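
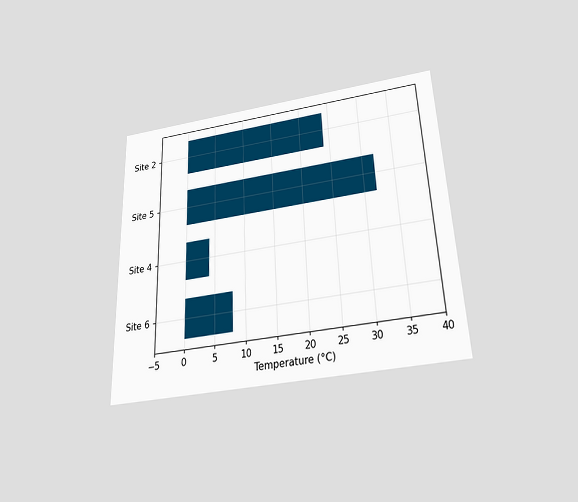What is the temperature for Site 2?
24°C

The chart is tilted about 2° counter-clockwise and viewed slightly from below. Reading along the chart's x-axis, the Site 2 bar reaches 24°C.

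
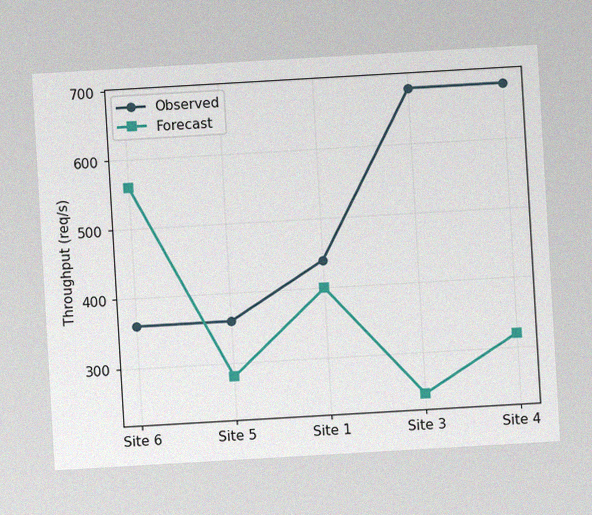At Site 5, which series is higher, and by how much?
The chart is tilted about 3° counter-clockwise, with some photo noise. At Site 5, Observed sits above the other line by 80req/s.

Observed, by 80req/s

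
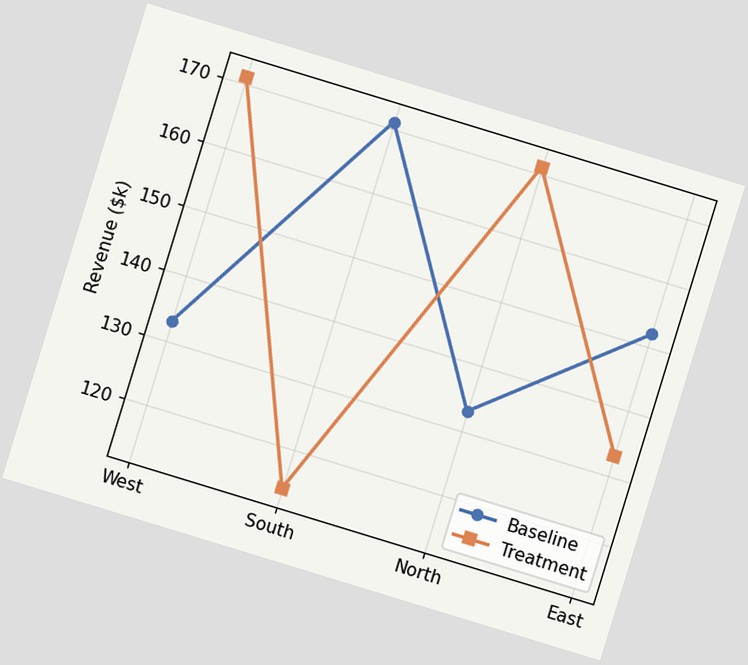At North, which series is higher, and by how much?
Treatment, by $38k

The chart is tilted about 17° clockwise. At North, Treatment sits above the other line by $38k.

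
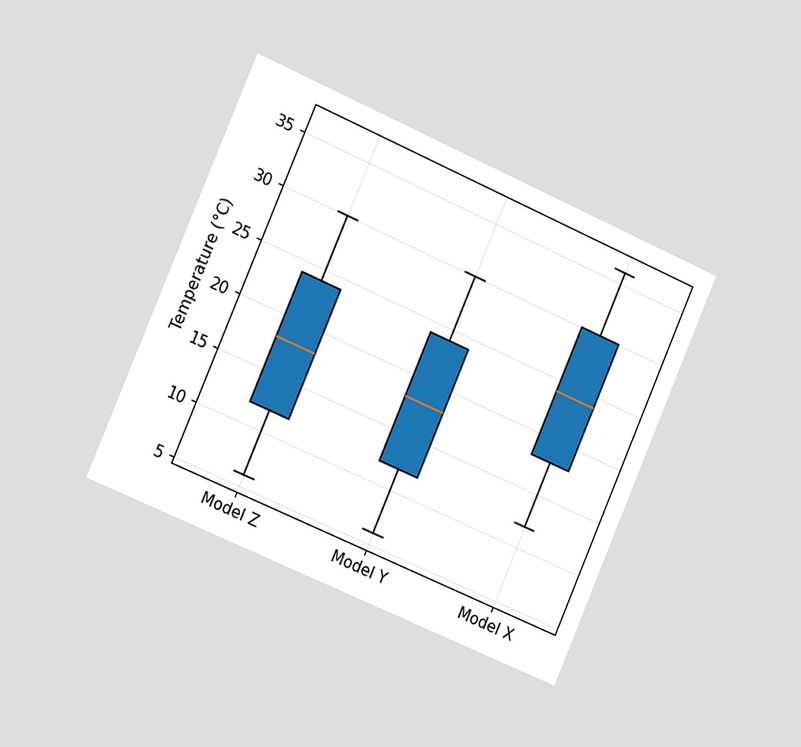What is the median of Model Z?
The chart is tilted about 23° clockwise and viewed slightly from the left. The median line in the Model Z box sits at 18°C.

18°C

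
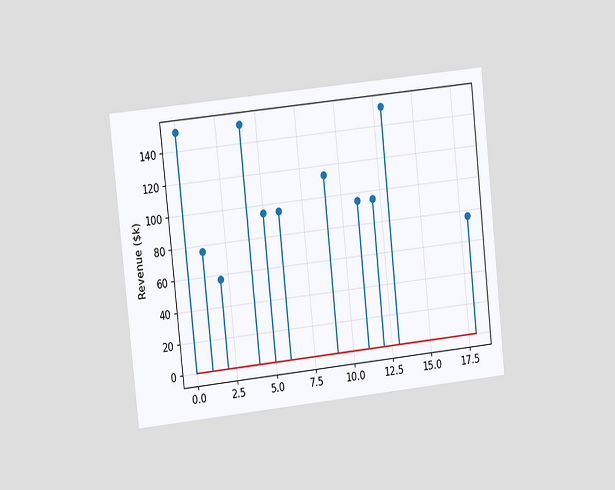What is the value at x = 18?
$76k

The chart is tilted about 6° counter-clockwise and viewed at a slight angle. The stem at x=18 reaches $76k.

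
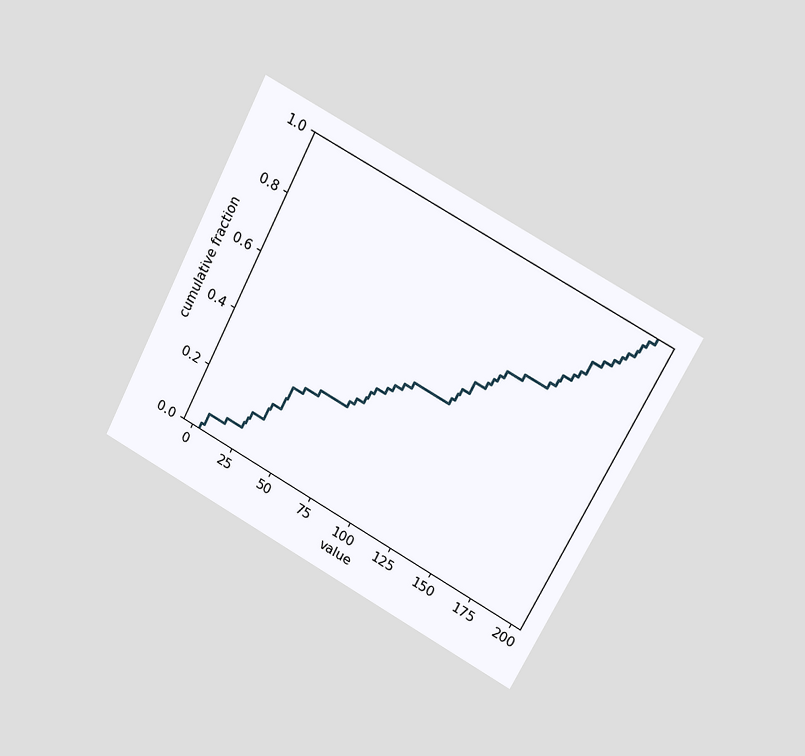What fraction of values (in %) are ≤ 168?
78%

The chart is tilted about 27° clockwise and viewed at a slight angle. At x=168 the ECDF step is at 78%.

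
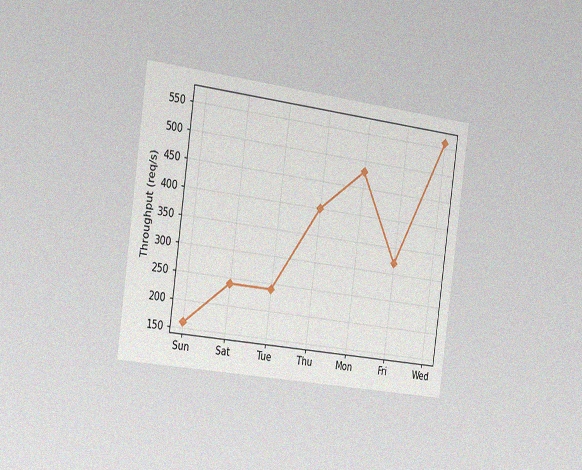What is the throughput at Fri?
320req/s

The chart is tilted about 8° clockwise and viewed slightly from the left, with some photo noise. At Fri, the line is at 320req/s.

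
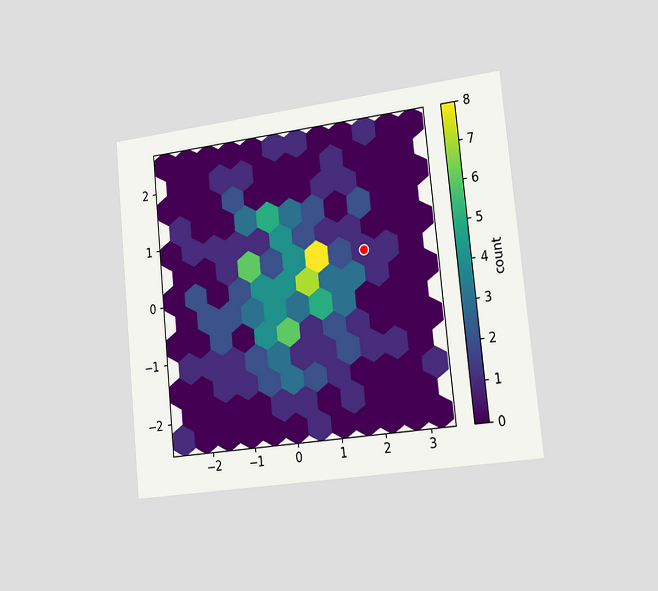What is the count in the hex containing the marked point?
The chart is tilted about 6° counter-clockwise and viewed slightly from the right. The marked hex reads 1 on the colorbar.

1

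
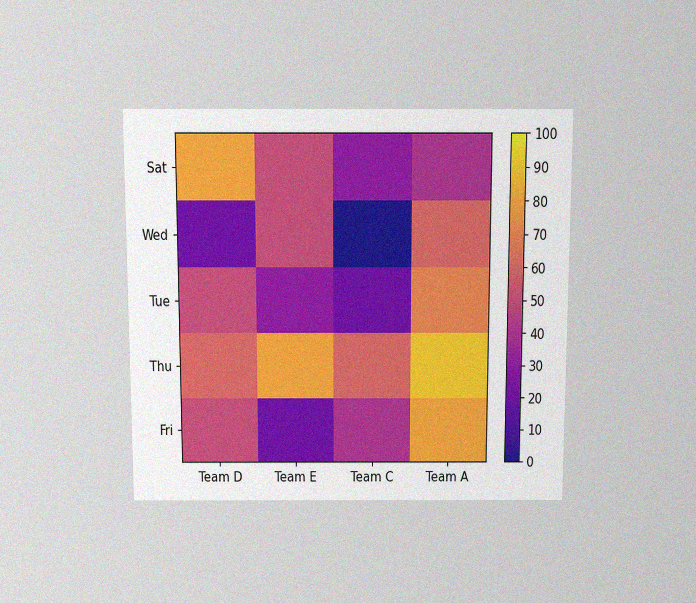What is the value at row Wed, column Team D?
The chart is viewed slightly from above, with some photo noise. Matching cell (Wed, Team D) against the colorbar gives 20.

20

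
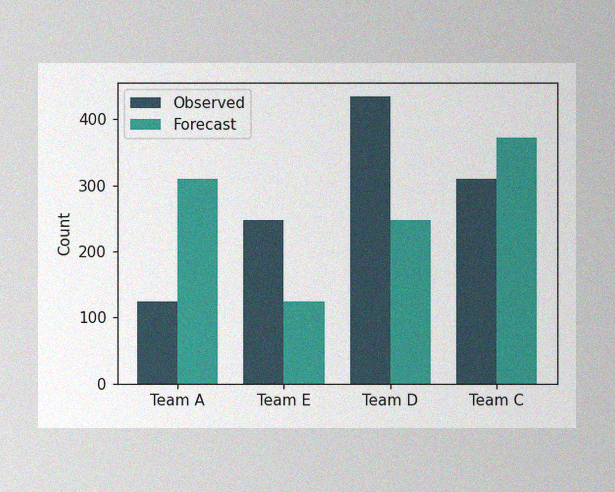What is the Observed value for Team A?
The image has some photo noise and uneven lighting. The Observed bar at Team A reaches 124 on the y-axis.

124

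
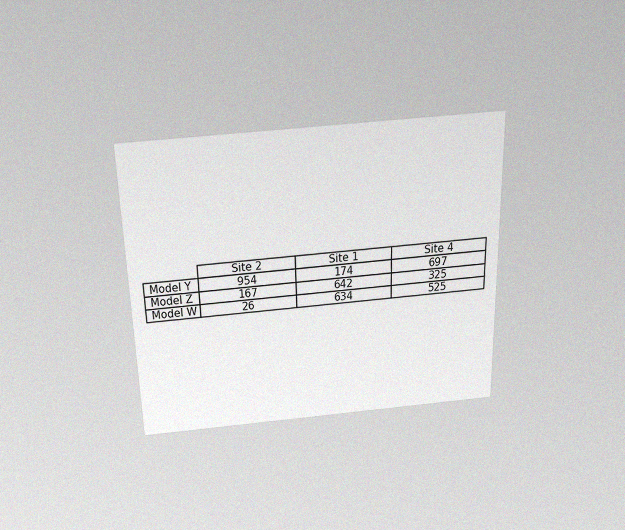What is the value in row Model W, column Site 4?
The chart is viewed slightly from above, with some photo noise. The (Model W, Site 4) cell reads 525.

525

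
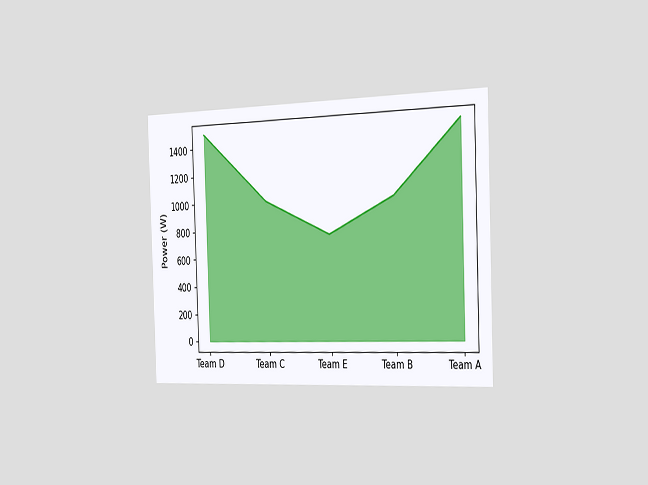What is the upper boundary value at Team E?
750W

The chart is tilted about 2° counter-clockwise and viewed slightly from the right. At Team E the upper boundary is at 750W.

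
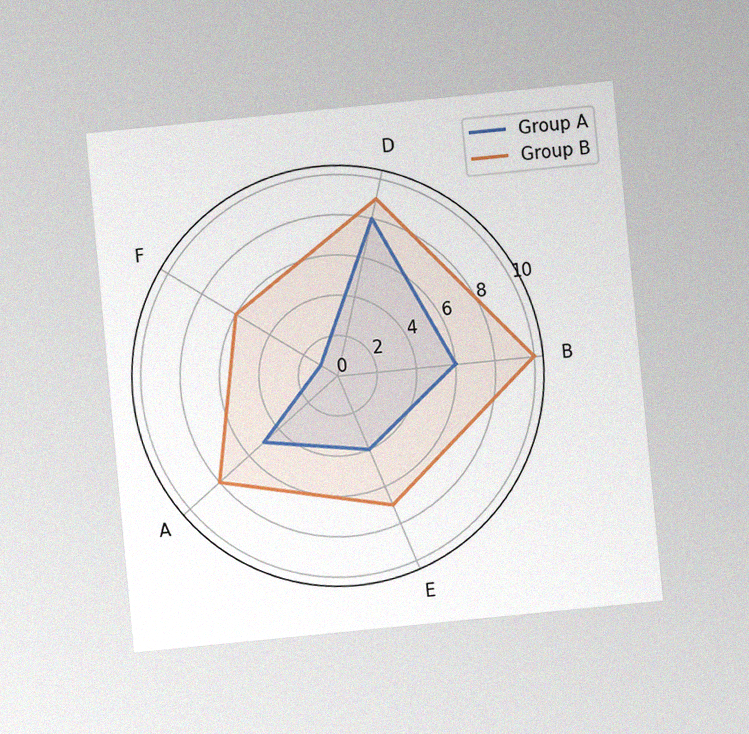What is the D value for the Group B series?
The chart is tilted about 6° counter-clockwise and viewed at a slight angle, with some photo noise. On the D axis, Group B reaches 9.

9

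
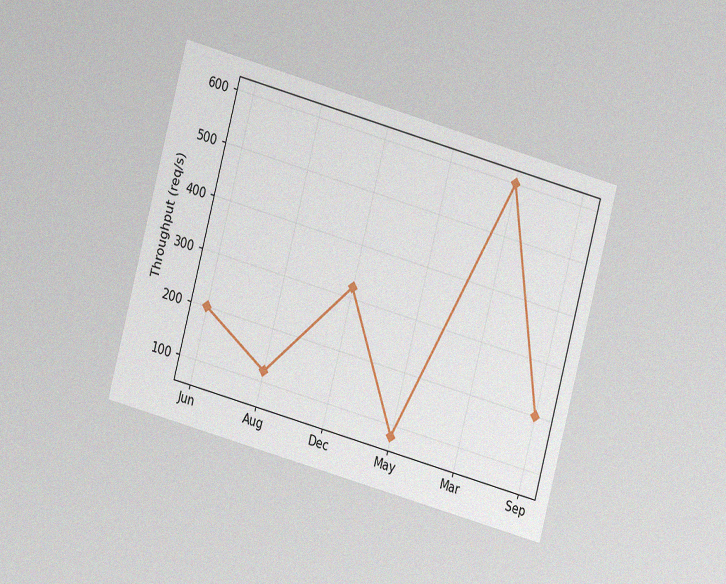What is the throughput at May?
80req/s

The chart is tilted about 15° clockwise and viewed at a slight angle, with some photo noise. At May, the line is at 80req/s.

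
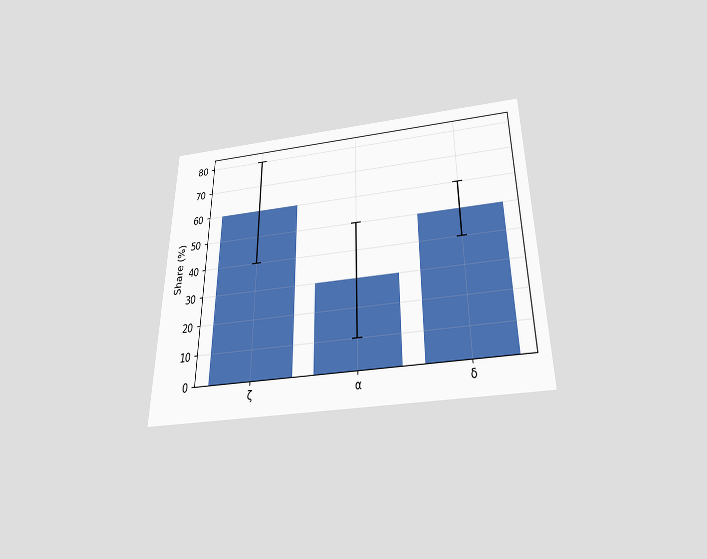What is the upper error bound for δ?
60%

The chart is viewed slightly from below. The δ bar's upper whisker reaches 60%.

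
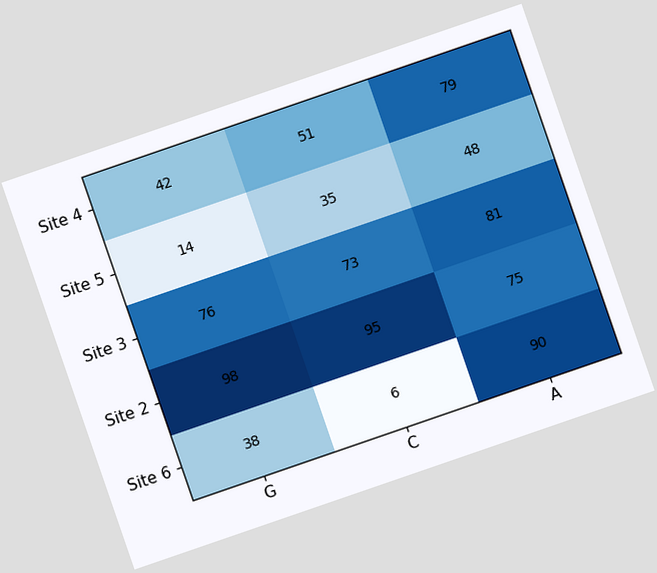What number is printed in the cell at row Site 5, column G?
14

The chart is tilted about 19° counter-clockwise. The (Site 5, G) cell reads 14.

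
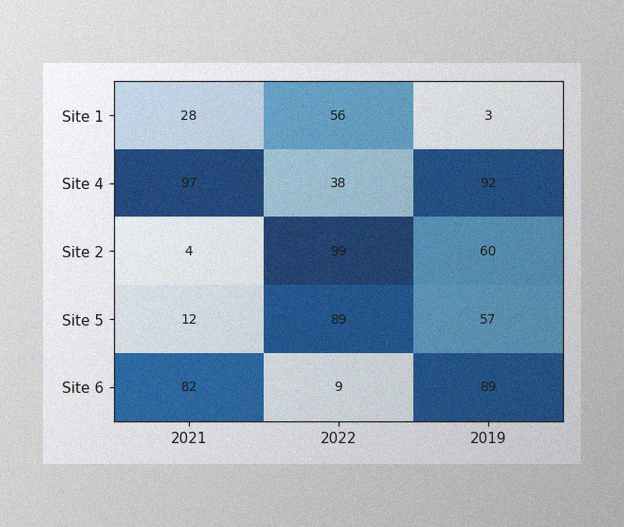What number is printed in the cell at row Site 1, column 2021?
The image has some photo noise and uneven lighting. The (Site 1, 2021) cell reads 28.

28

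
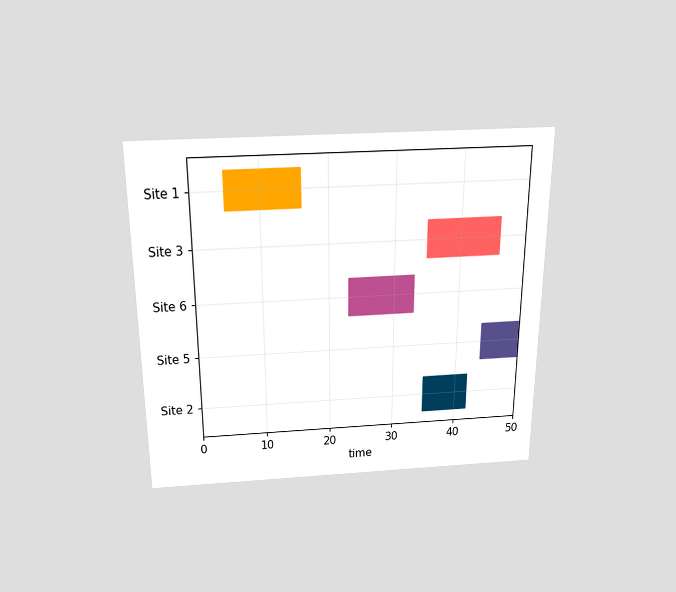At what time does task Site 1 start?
The chart is viewed slightly from above. The Site 1 bar begins at t=5.

5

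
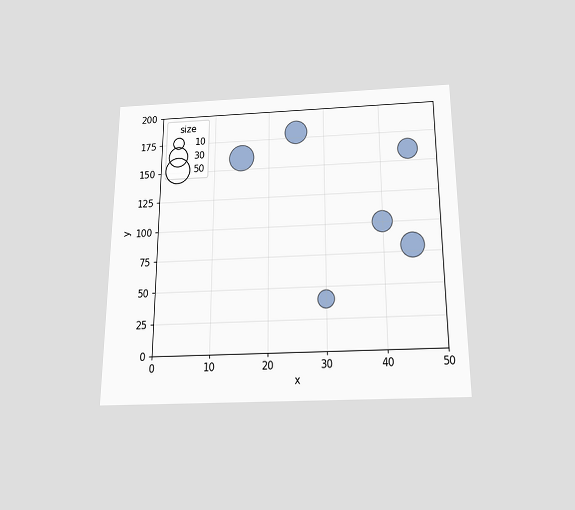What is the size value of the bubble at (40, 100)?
30

The chart is viewed slightly from below. Matching the bubble at (40, 100) against the size legend gives 30.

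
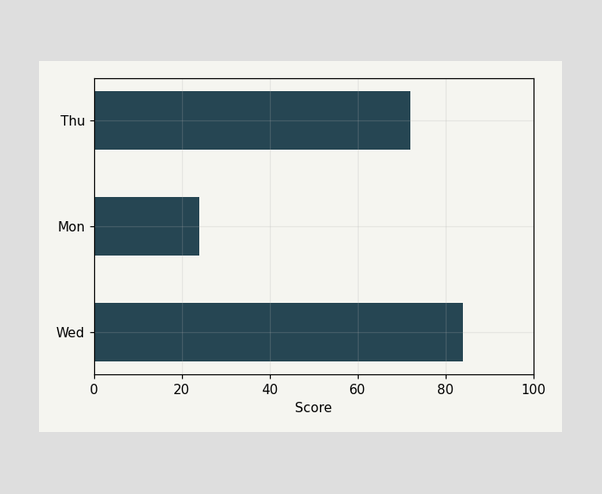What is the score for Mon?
24

Reading along the chart's x-axis, the Mon bar reaches 24.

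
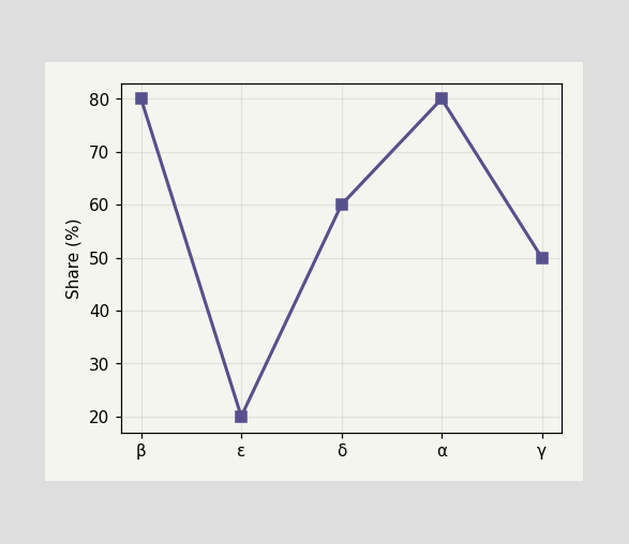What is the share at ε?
At ε, the line is at 20%.

20%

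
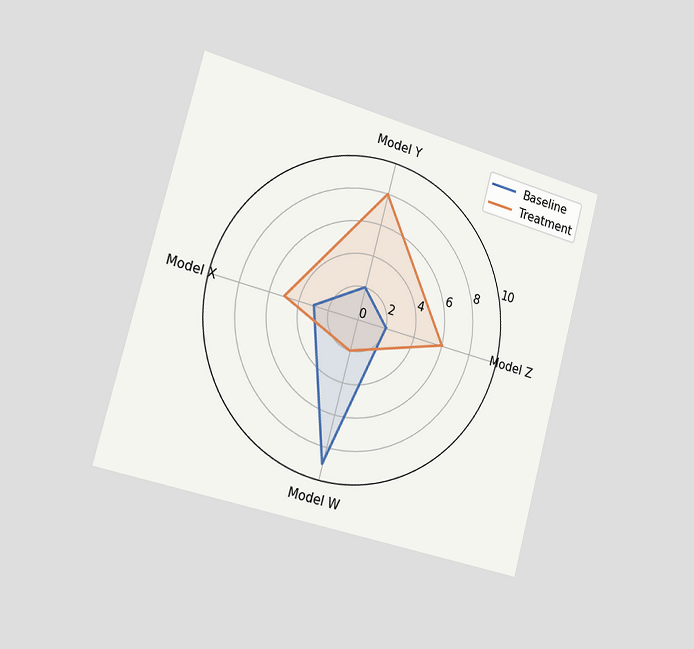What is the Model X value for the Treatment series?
5

The chart is tilted about 15° clockwise and viewed slightly from the left. On the Model X axis, Treatment reaches 5.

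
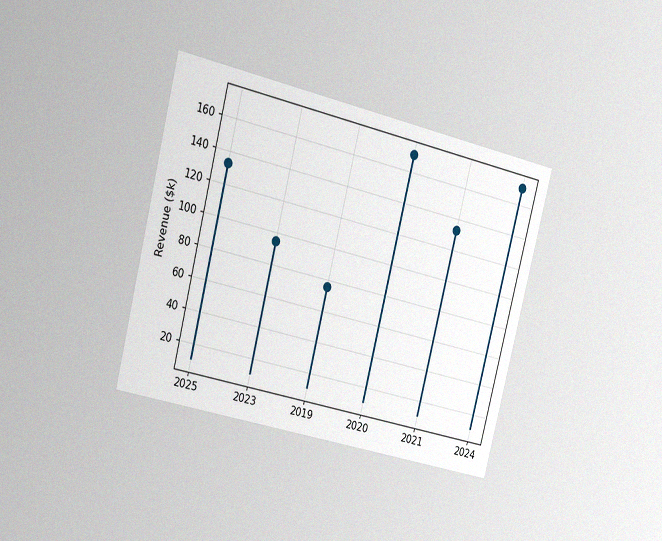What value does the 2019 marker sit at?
The chart is tilted about 14° clockwise and viewed slightly from the left, with some photo noise. The 2019 marker sits at $76k.

$76k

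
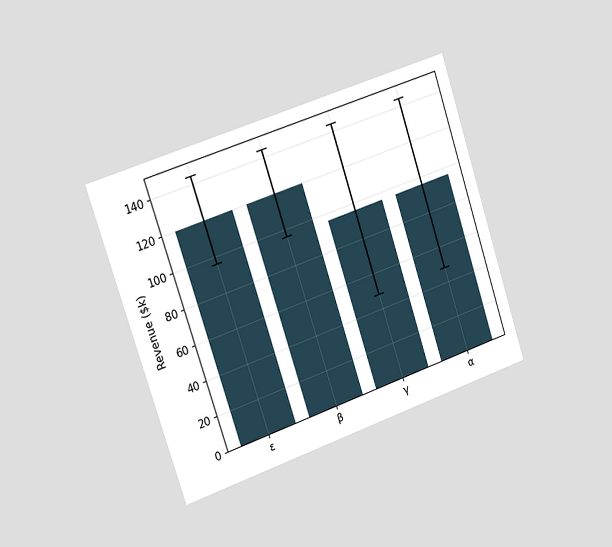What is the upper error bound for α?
The chart is tilted about 18° counter-clockwise and viewed slightly from the left. The α bar's upper whisker reaches $144k.

$144k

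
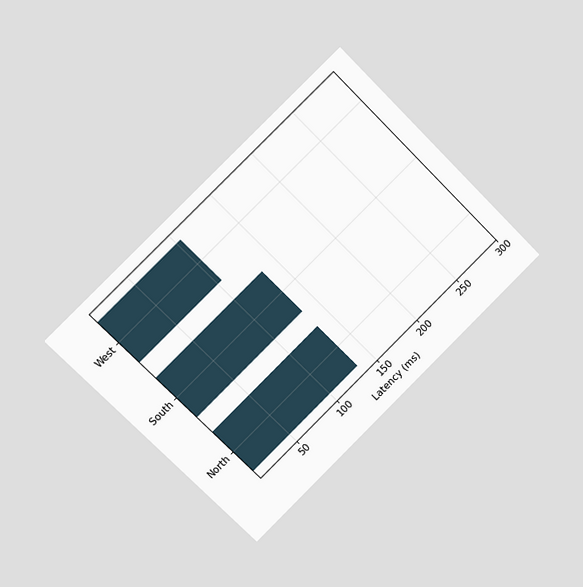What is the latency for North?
The chart is tilted about 45° counter-clockwise and viewed slightly from the left. Reading along the chart's x-axis, the North bar reaches 135ms.

135ms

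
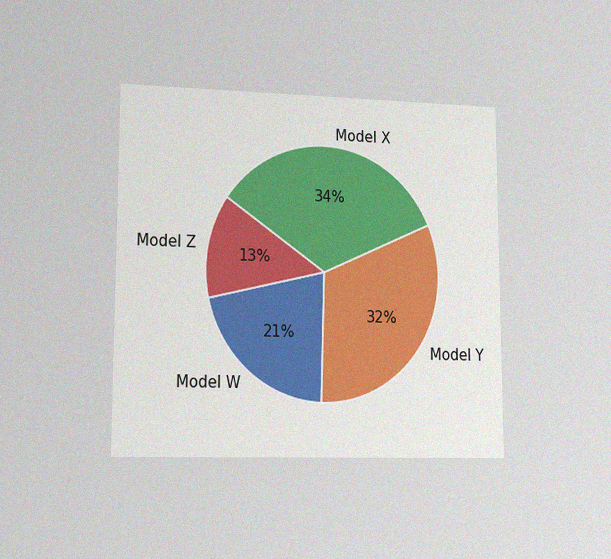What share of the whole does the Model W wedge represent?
The chart is viewed slightly from the left, with some photo noise. The Model W slice takes up 21% of the pie.

21%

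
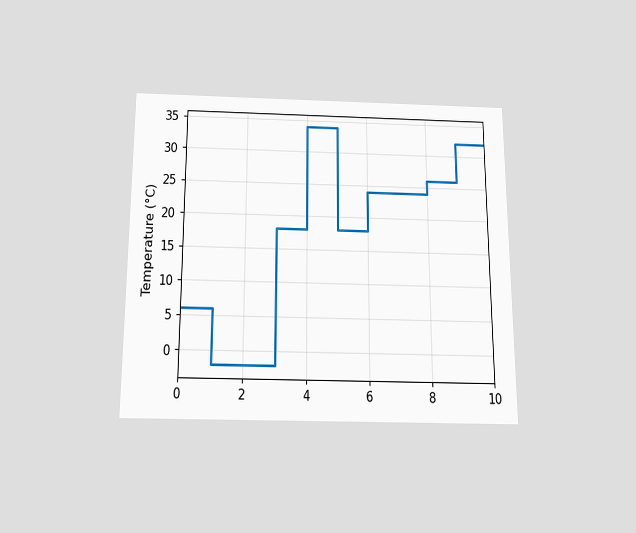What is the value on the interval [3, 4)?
The chart is viewed slightly from below. On [3, 4) the step sits at 18°C.

18°C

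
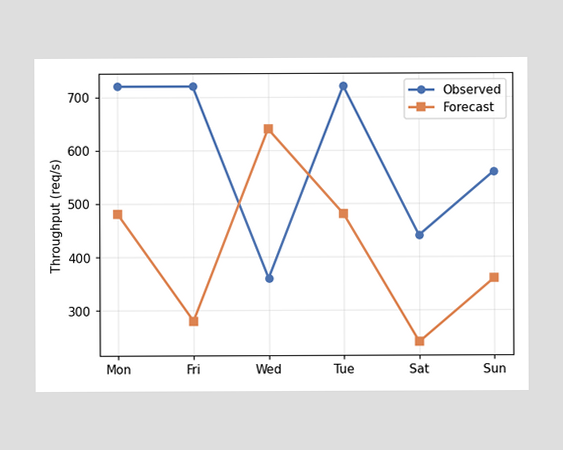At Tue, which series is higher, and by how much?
Observed, by 240req/s

At Tue, Observed sits above the other line by 240req/s.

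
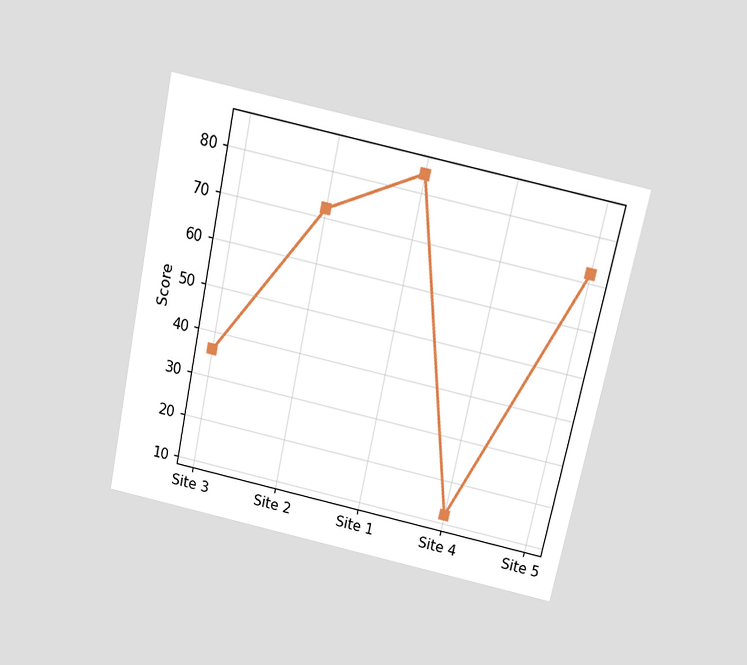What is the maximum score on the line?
84

The chart is tilted about 12° clockwise and viewed slightly from above. The highest point is at Site 1, and reading across to the y-axis gives 84.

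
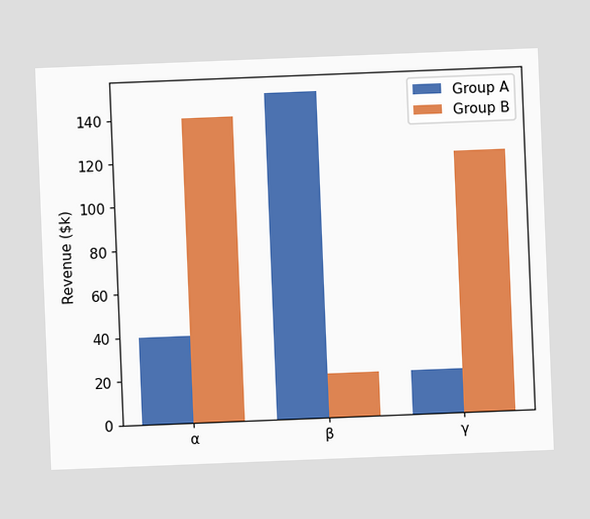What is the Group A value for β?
$150k

The chart is tilted about 2° counter-clockwise. The Group A bar at β reaches $150k on the y-axis.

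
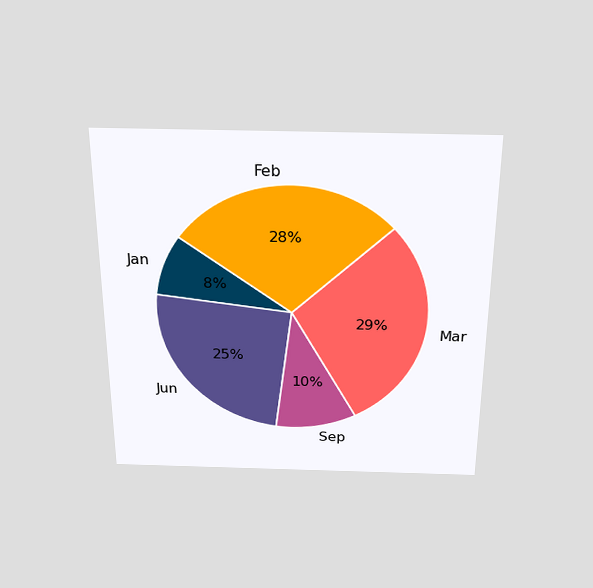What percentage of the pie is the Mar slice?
The chart is viewed slightly from above. The Mar slice takes up 29% of the pie.

29%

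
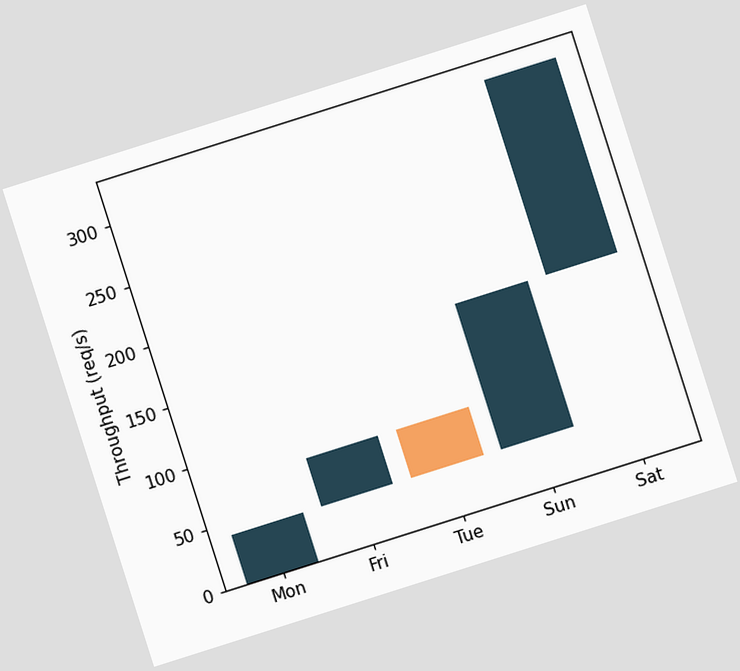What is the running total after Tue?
The chart is tilted about 18° counter-clockwise. After Tue the running total reaches 40req/s.

40req/s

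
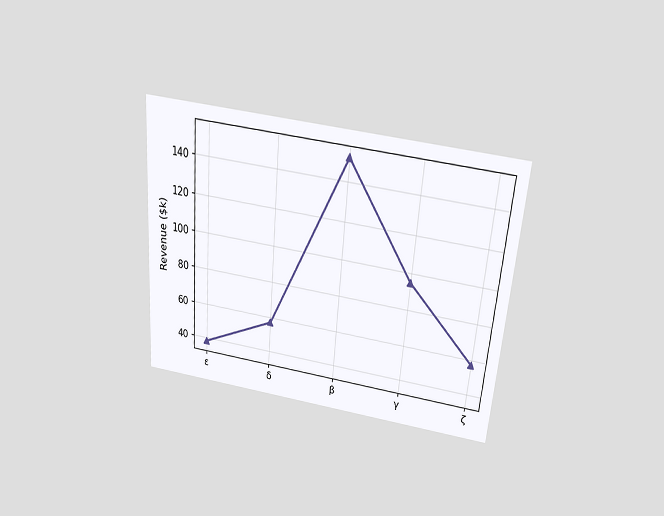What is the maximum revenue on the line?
The chart is tilted about 5° clockwise and viewed slightly from above. The highest point is at β, and reading across to the y-axis gives $152k.

$152k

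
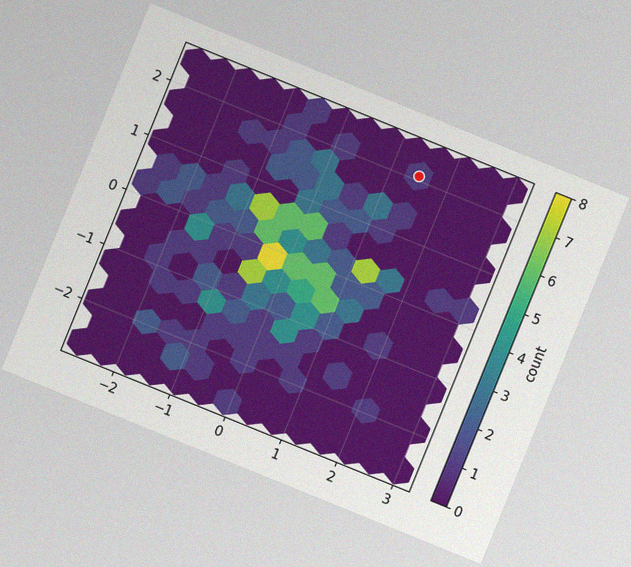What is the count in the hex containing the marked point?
The chart is tilted about 22° clockwise, with some photo noise. The marked hex reads 1 on the colorbar.

1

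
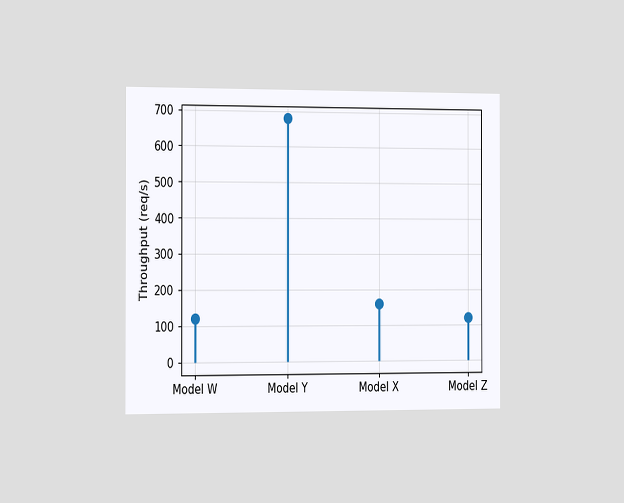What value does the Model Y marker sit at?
The chart is viewed slightly from the left. The Model Y marker sits at 680req/s.

680req/s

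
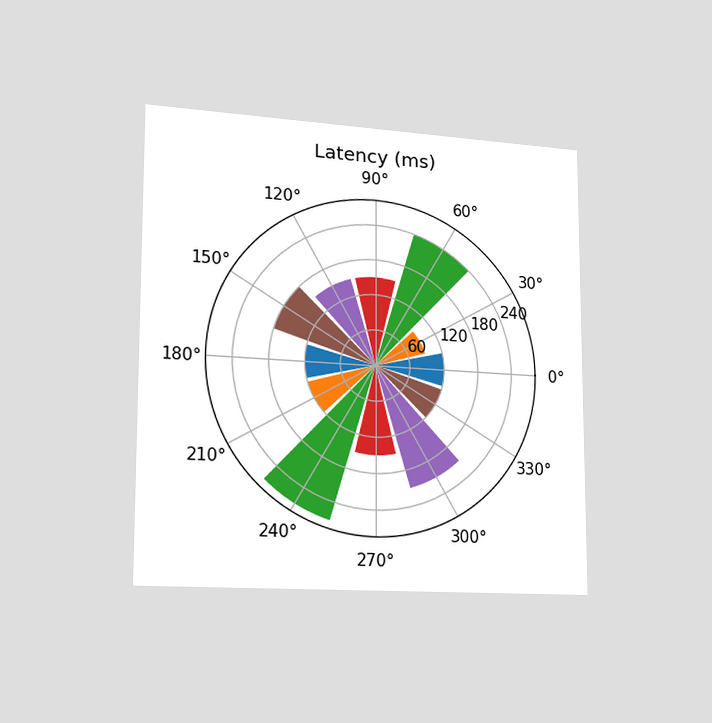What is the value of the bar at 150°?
180ms

The chart is viewed slightly from the left. The bar at 150° reaches 180ms on the radial axis.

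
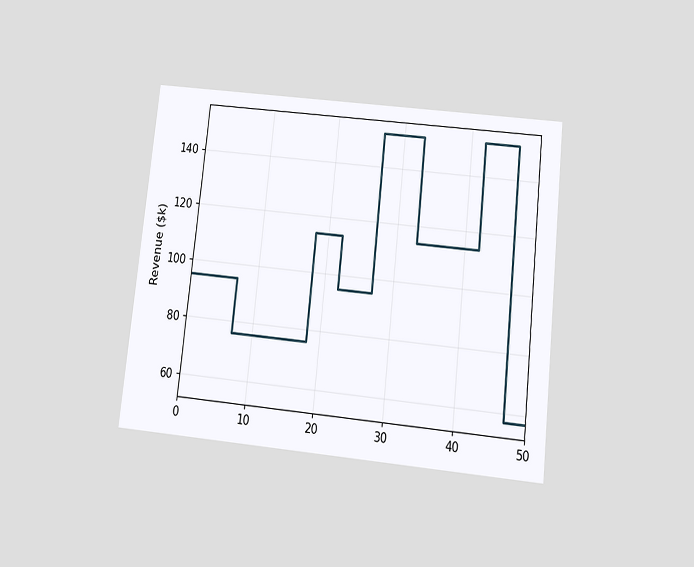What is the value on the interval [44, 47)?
The chart is tilted about 6° clockwise and viewed slightly from below. On [44, 47) the step sits at $152k.

$152k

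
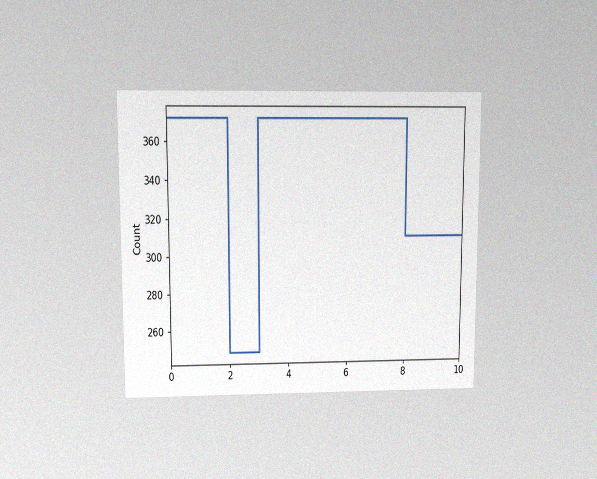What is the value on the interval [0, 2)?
The chart is viewed at a slight angle, with some photo noise. On [0, 2) the step sits at 372.

372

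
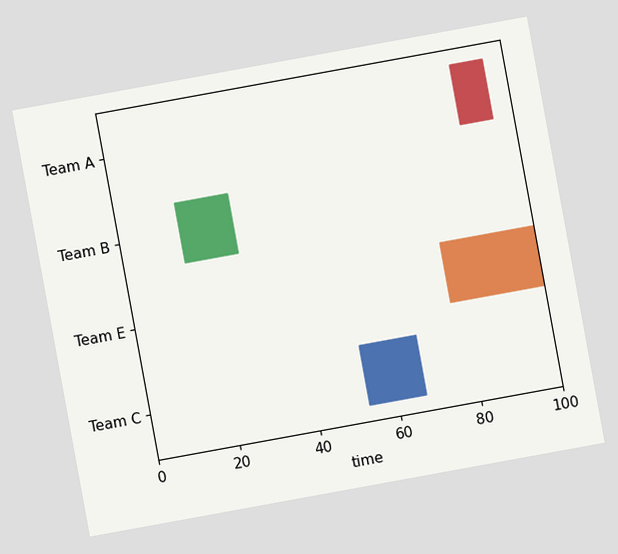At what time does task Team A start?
87

The chart is tilted about 10° counter-clockwise. The Team A bar begins at t=87.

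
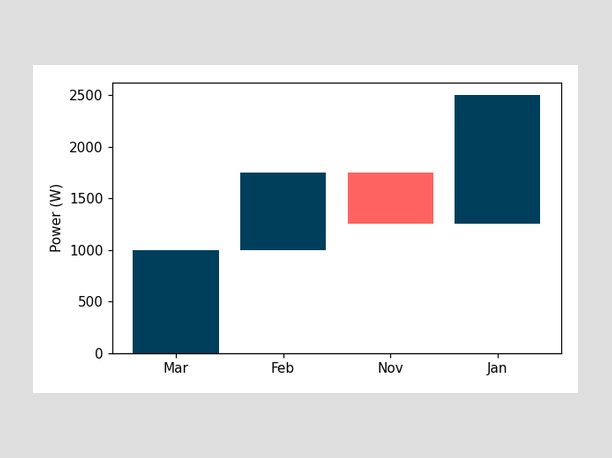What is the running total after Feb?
1750W

After Feb the running total reaches 1750W.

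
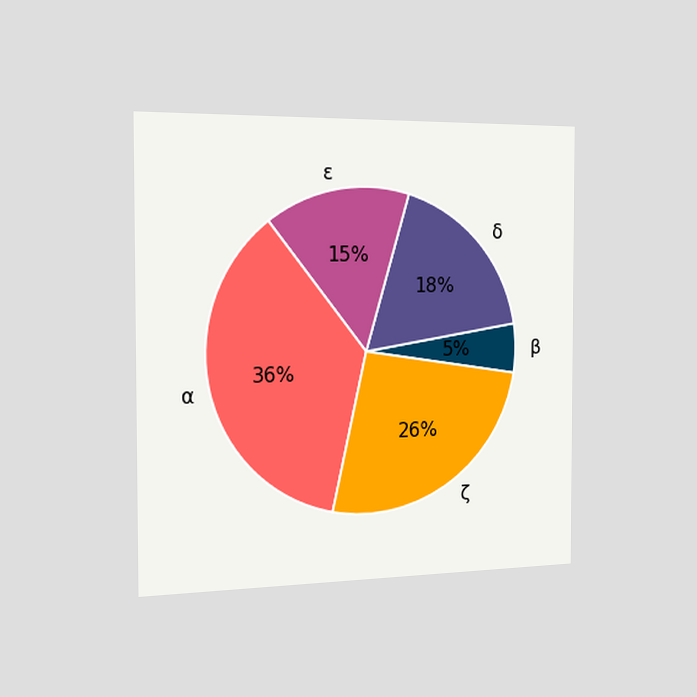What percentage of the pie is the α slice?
36%

The chart is viewed slightly from the left. The α slice takes up 36% of the pie.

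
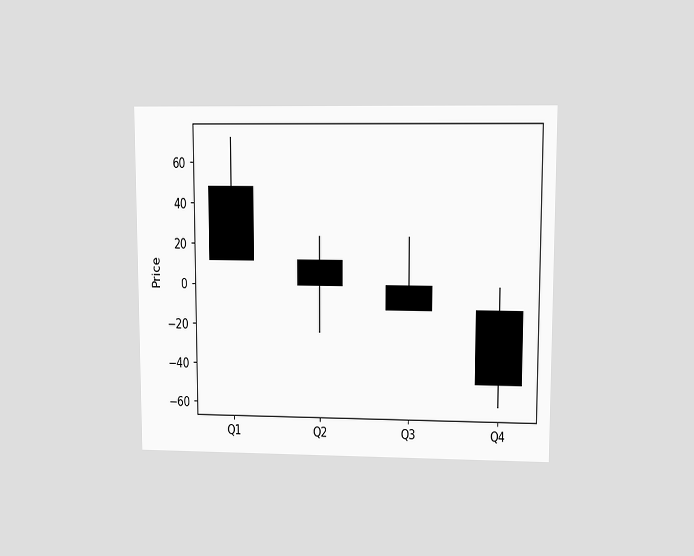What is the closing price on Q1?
The chart is viewed at a slight angle. The Q1 candle closes at 12.

12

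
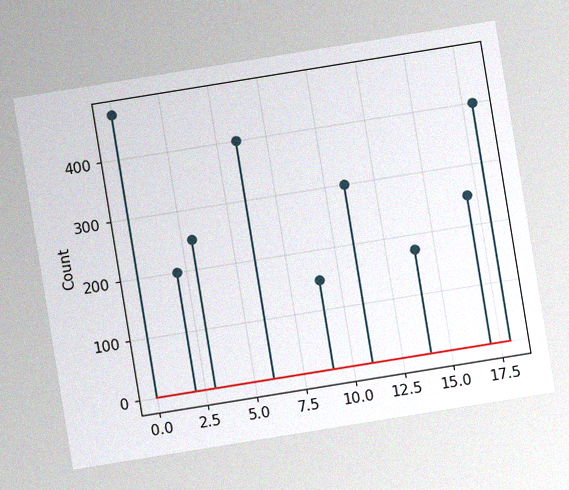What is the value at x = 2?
200

The chart is tilted about 9° counter-clockwise, with some photo noise. The stem at x=2 reaches 200.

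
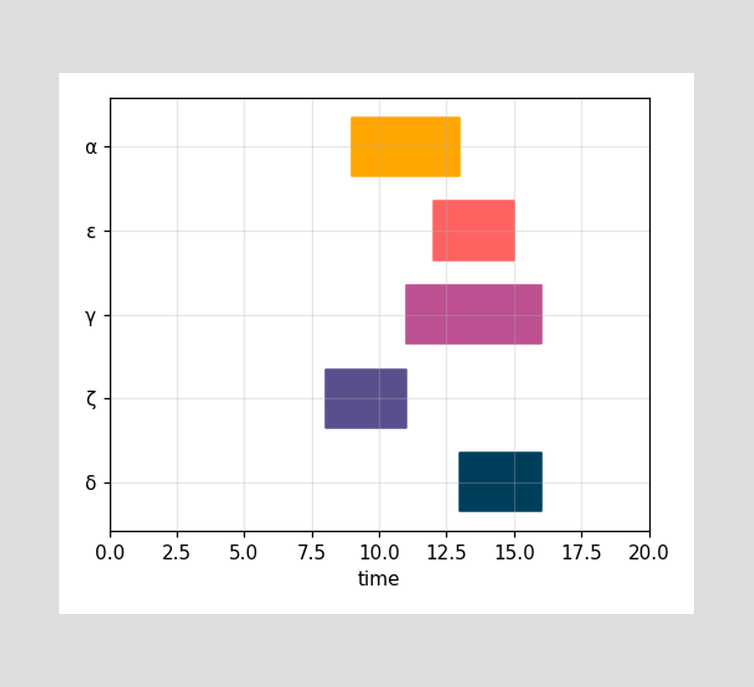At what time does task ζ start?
The ζ bar begins at t=8.

8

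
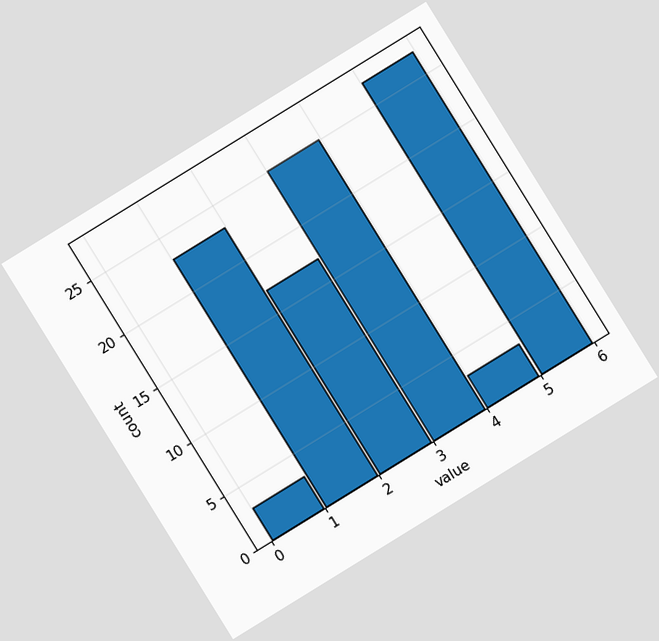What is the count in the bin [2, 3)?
17

The chart is tilted about 32° counter-clockwise. The [2, 3) bin has height 17.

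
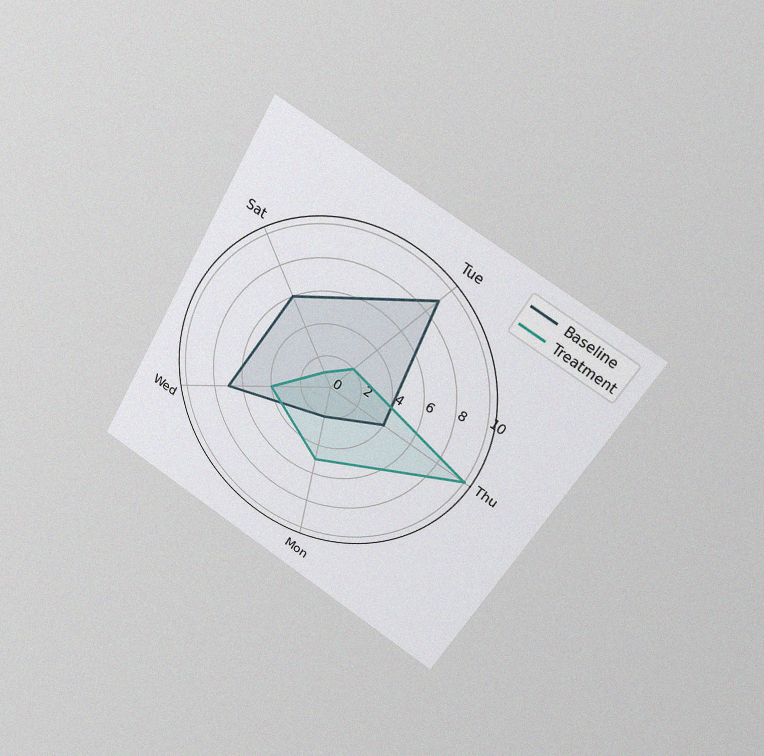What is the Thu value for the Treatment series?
The chart is tilted about 30° clockwise and viewed at a slight angle, with some photo noise. On the Thu axis, Treatment reaches 10.

10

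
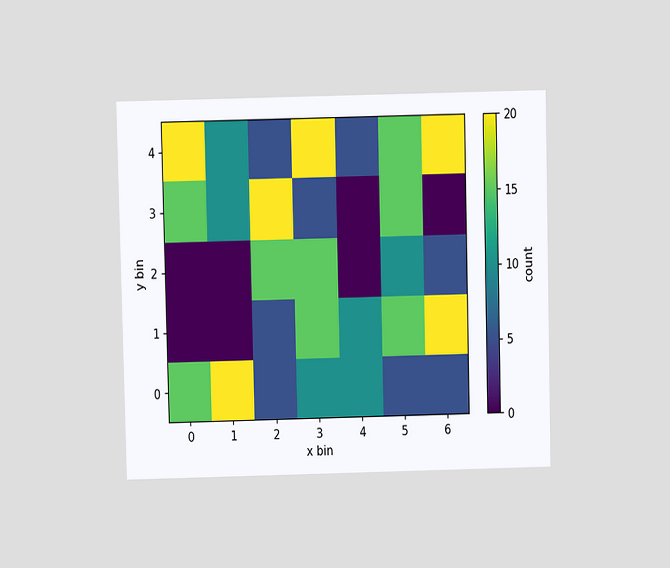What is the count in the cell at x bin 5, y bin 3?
The chart is viewed at a slight angle. Matching the cell (5, 3) against the colorbar gives 15.

15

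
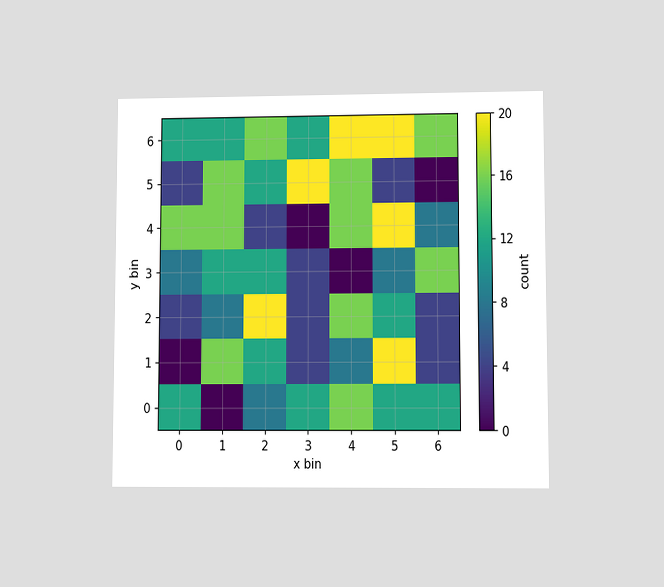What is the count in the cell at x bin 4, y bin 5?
16

The chart is viewed at a slight angle. Matching the cell (4, 5) against the colorbar gives 16.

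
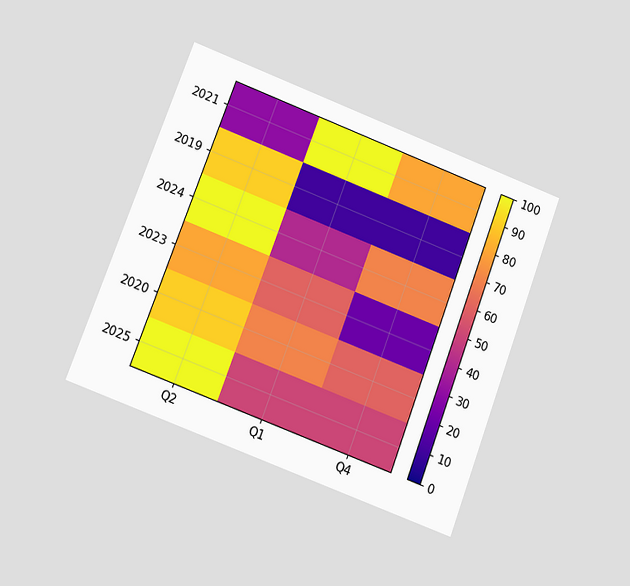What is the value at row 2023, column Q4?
20

The chart is tilted about 21° clockwise and viewed at a slight angle. Matching cell (2023, Q4) against the colorbar gives 20.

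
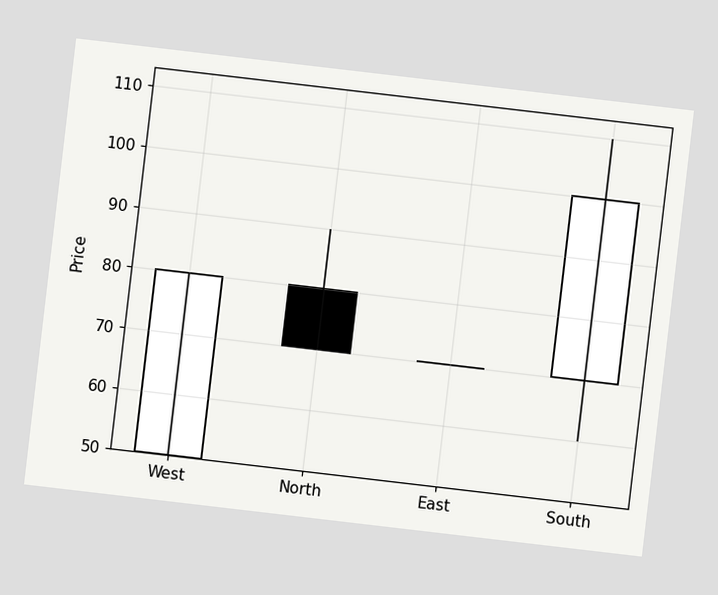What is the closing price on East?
The chart is tilted about 7° clockwise. The East candle closes at 70.

70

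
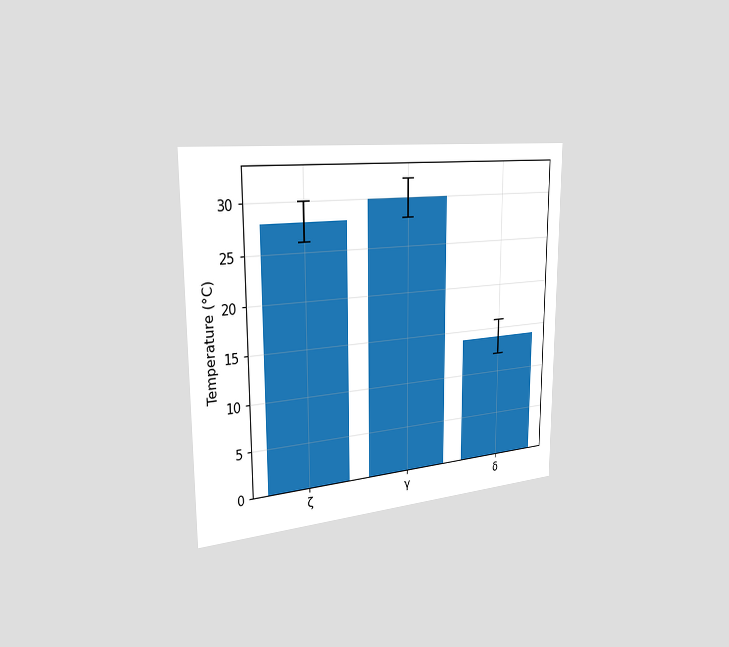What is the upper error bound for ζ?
The chart is viewed slightly from the left. The ζ bar's upper whisker reaches 30°C.

30°C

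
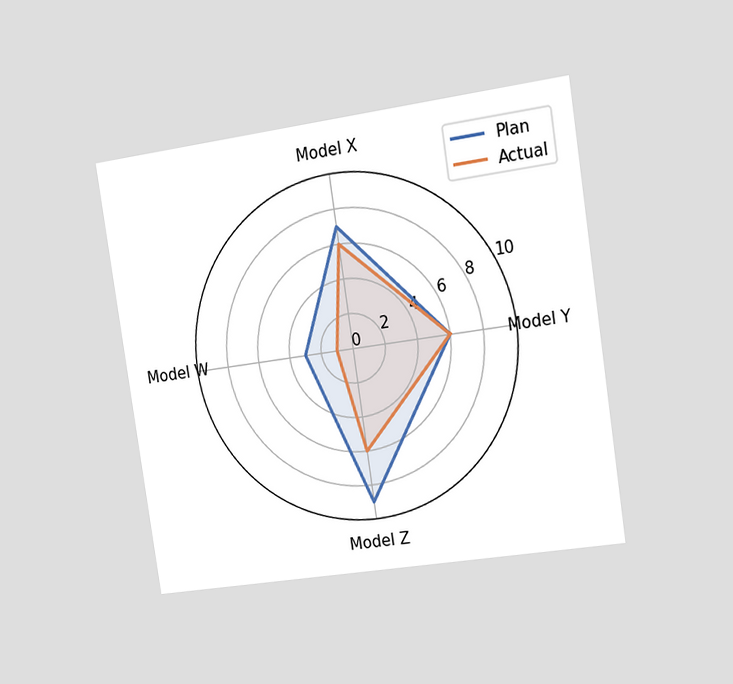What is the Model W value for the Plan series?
3

The chart is tilted about 8° counter-clockwise and viewed slightly from the right. On the Model W axis, Plan reaches 3.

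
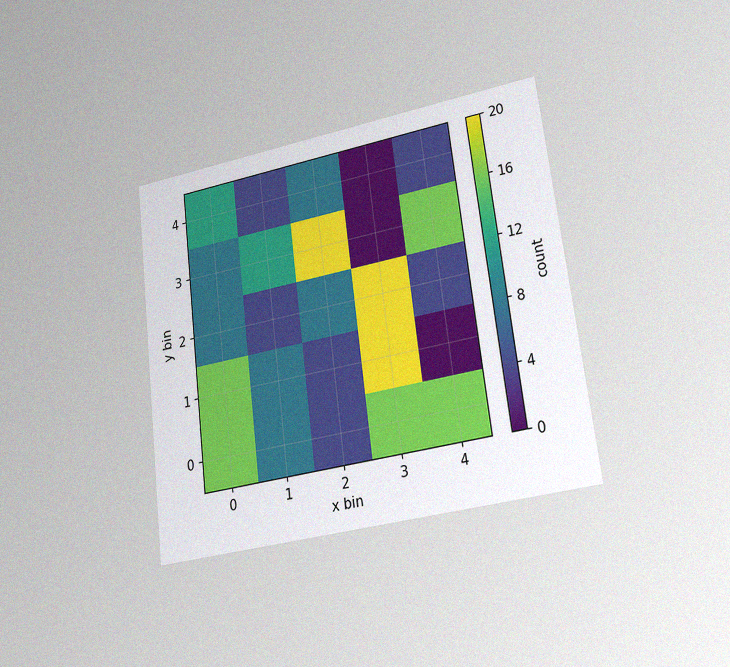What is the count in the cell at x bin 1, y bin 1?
The chart is tilted about 7° counter-clockwise and viewed at a slight angle, with some photo noise. Matching the cell (1, 1) against the colorbar gives 8.

8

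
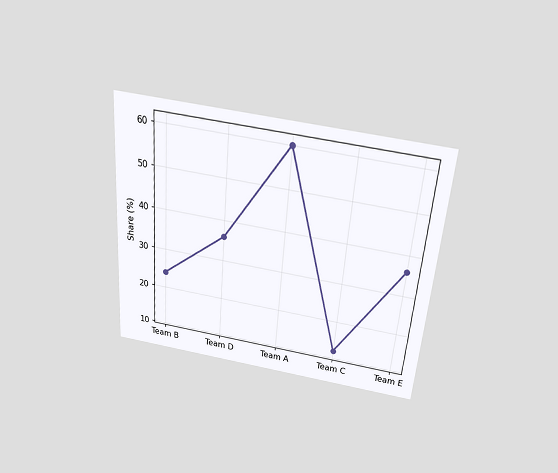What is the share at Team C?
12%

The chart is tilted about 5° clockwise and viewed slightly from above. At Team C, the line is at 12%.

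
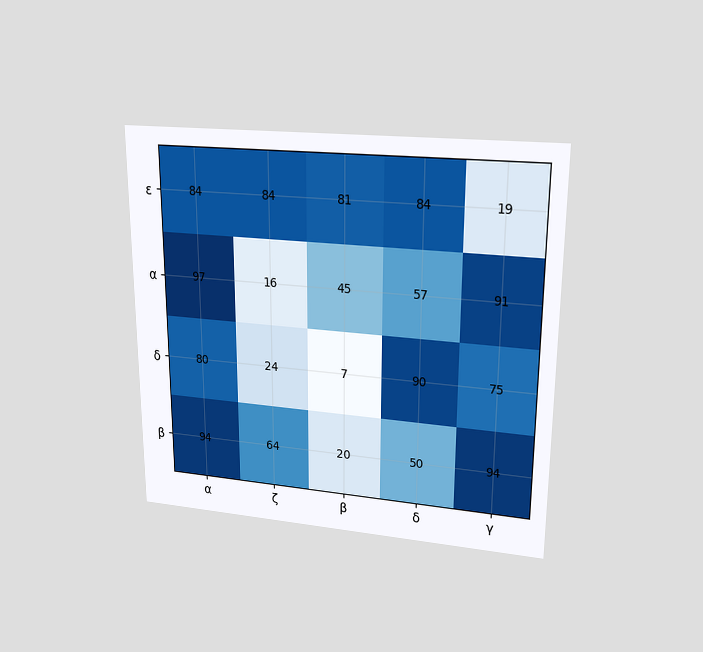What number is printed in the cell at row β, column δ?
50

The chart is viewed at a slight angle. The (β, δ) cell reads 50.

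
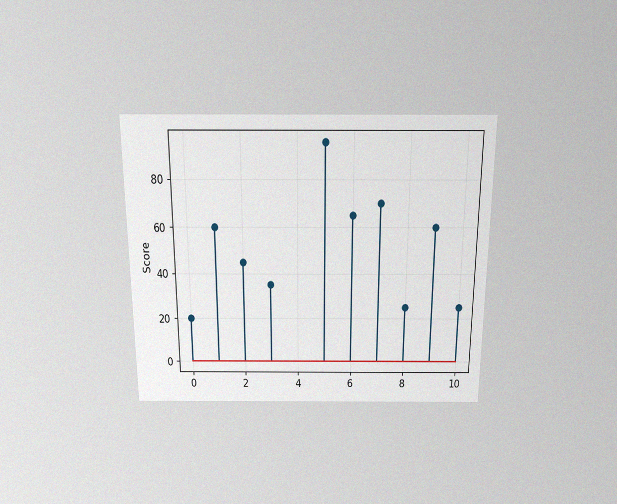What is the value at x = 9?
The chart is viewed slightly from above, with some photo noise. The stem at x=9 reaches 60.

60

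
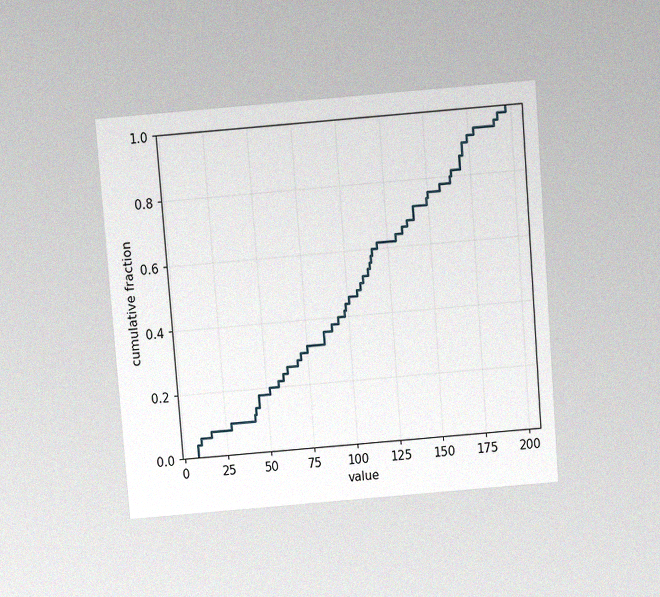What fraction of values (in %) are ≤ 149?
The chart is tilted about 5° counter-clockwise and viewed slightly from above, with some photo noise. At x=149 the ECDF step is at 74%.

74%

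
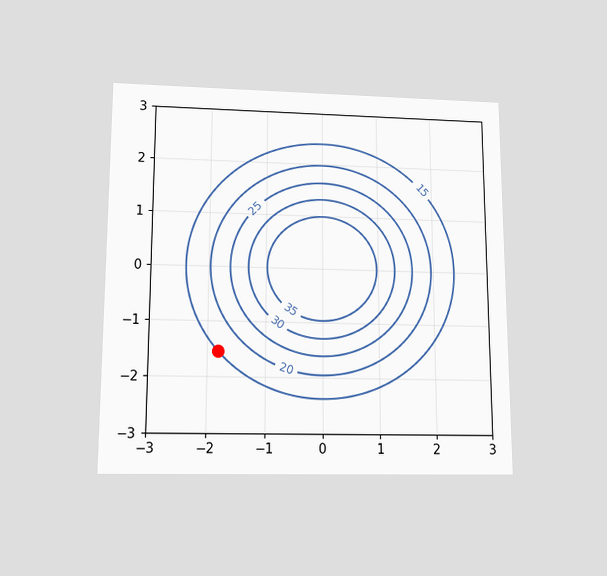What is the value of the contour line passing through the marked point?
The chart is viewed slightly from below. The marked point sits on the contour labelled 15.

15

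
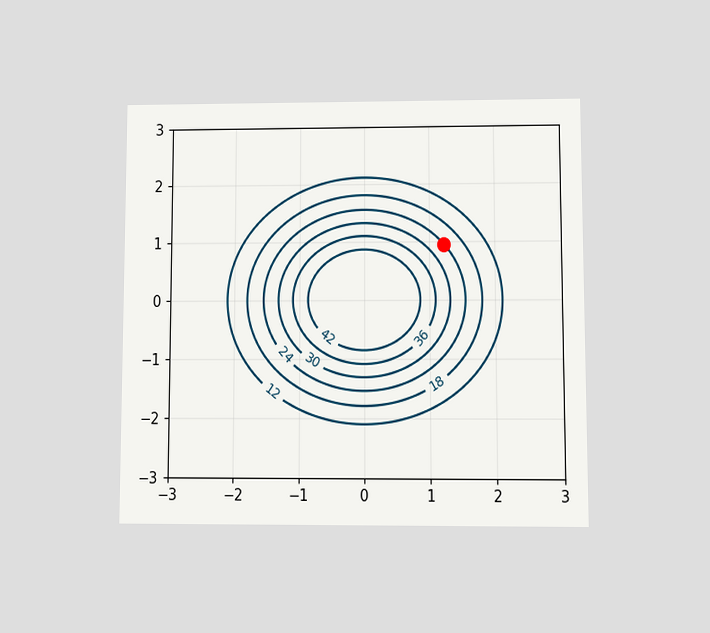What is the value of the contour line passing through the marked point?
The chart is viewed at a slight angle. The marked point sits on the contour labelled 24.

24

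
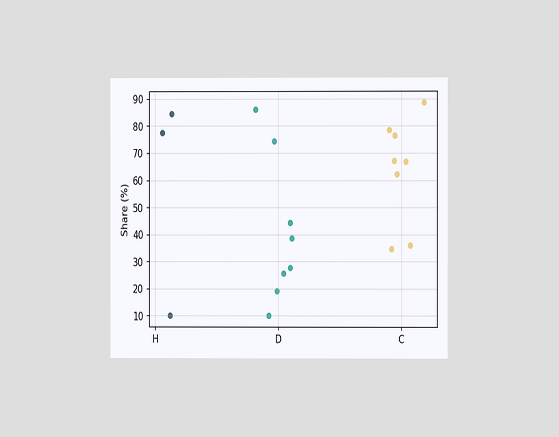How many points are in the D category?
The chart is viewed at a slight angle. Counting the markers in the D column gives 8.

8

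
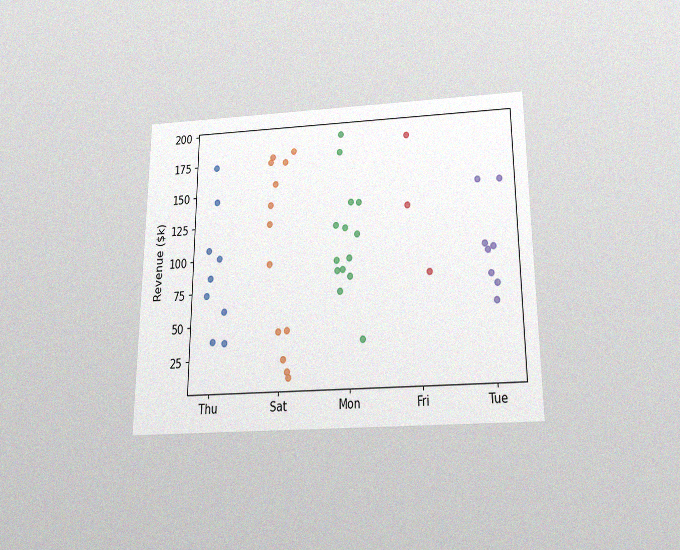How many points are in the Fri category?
The chart is viewed slightly from below, with some photo noise. Counting the markers in the Fri column gives 3.

3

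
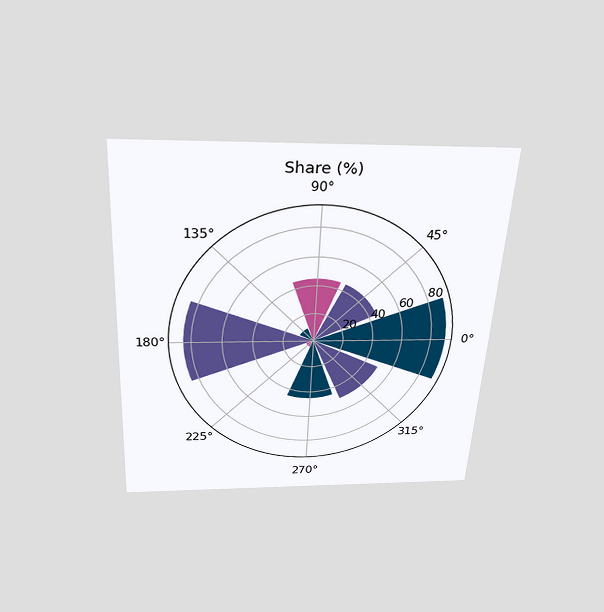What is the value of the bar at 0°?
90%

The chart is tilted about 3° clockwise and viewed slightly from above. The bar at 0° reaches 90% on the radial axis.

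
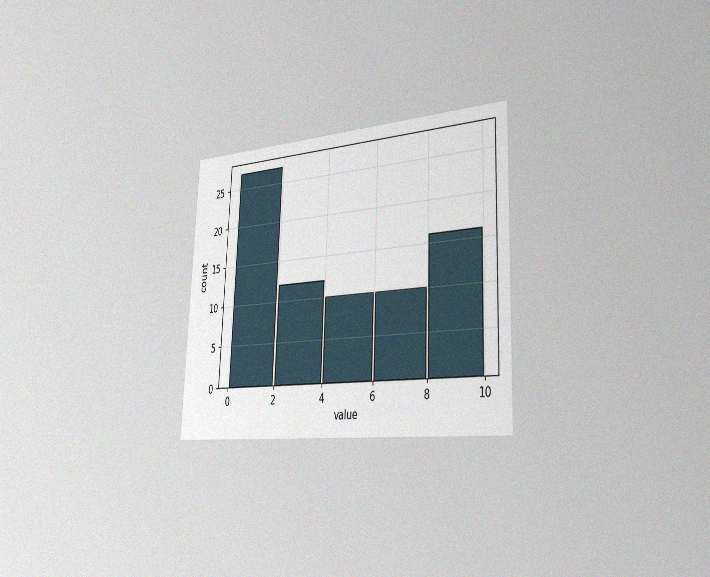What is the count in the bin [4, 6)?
The chart is tilted about 2° clockwise and viewed slightly from the right, with some photo noise. The [4, 6) bin has height 10.

10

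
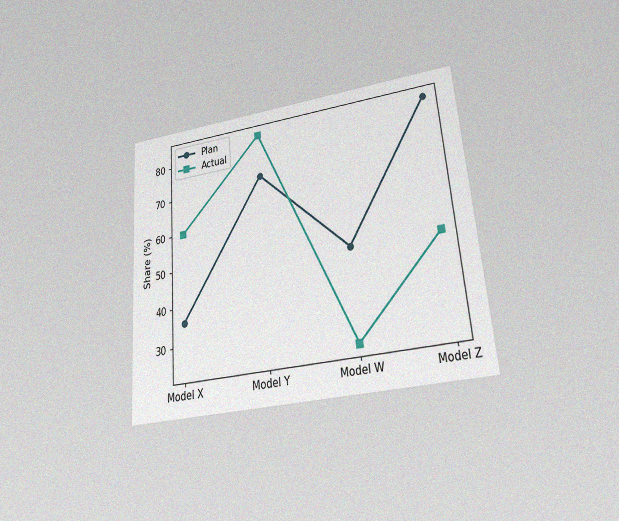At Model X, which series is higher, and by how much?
Actual, by 24%

The chart is tilted about 5° counter-clockwise and viewed at a slight angle, with some photo noise. At Model X, Actual sits above the other line by 24%.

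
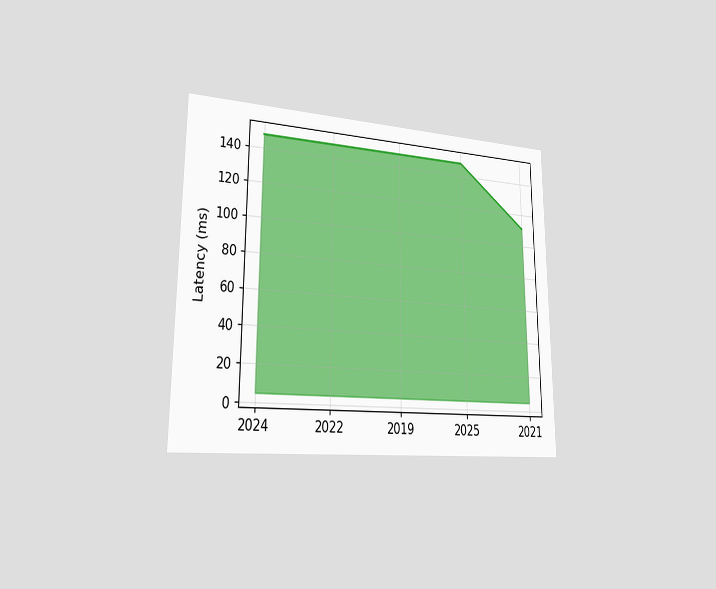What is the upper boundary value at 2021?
111ms

The chart is viewed slightly from the left. At 2021 the upper boundary is at 111ms.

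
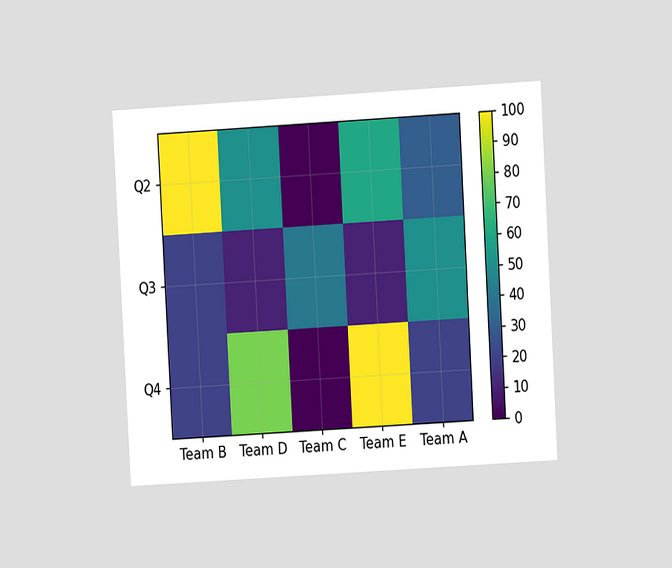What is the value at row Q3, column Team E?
10

The chart is tilted about 3° counter-clockwise and viewed at a slight angle. Matching cell (Q3, Team E) against the colorbar gives 10.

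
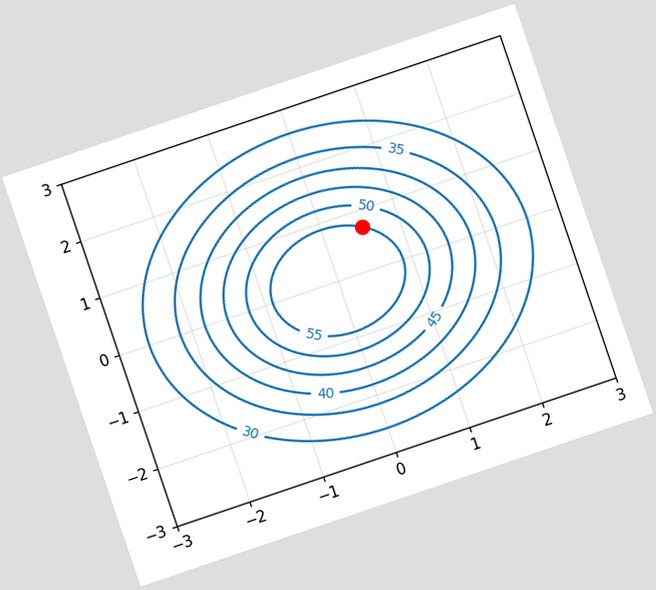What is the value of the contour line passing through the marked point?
55

The chart is tilted about 19° counter-clockwise. The marked point sits on the contour labelled 55.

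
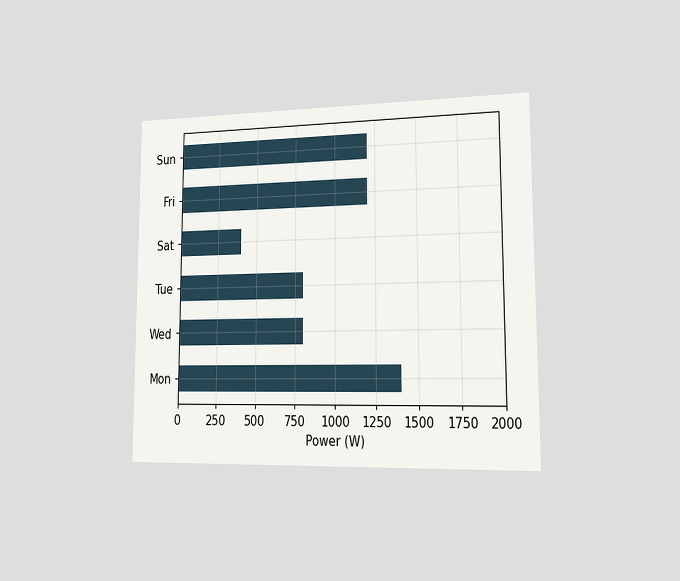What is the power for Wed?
800W

The chart is viewed slightly from the right. Reading along the chart's x-axis, the Wed bar reaches 800W.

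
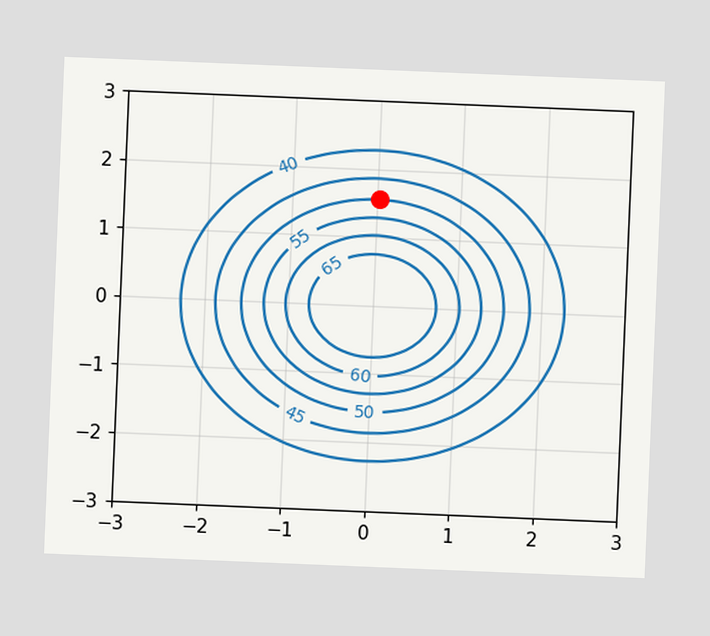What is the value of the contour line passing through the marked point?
The chart is tilted about 2° clockwise. The marked point sits on the contour labelled 50.

50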